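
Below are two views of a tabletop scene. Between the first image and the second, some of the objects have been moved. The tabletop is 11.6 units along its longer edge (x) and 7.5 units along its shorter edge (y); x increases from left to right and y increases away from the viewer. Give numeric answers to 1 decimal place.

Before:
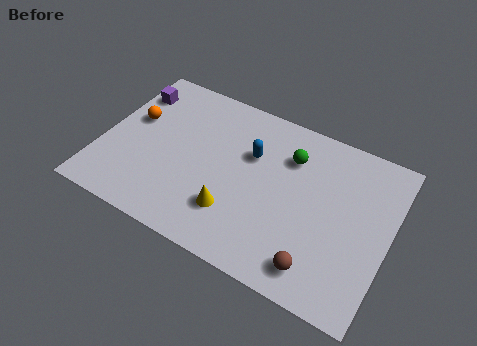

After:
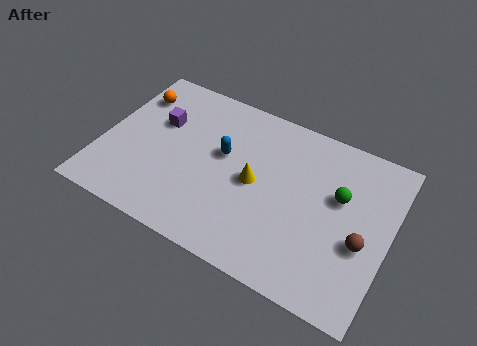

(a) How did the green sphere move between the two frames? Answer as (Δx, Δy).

(2.1, -0.9)

From the two frames, the green sphere sits at roughly (7.4, 5.5) before and (9.5, 4.6) after.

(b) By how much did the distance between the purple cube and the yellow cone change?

-1.9

The distance was about 6.1 in the first image and 4.2 in the second, so they moved 1.9 units closer together.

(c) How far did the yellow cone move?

1.8

The yellow cone was near (5.6, 2.0) before and (6.2, 3.7) after, so it travelled √(0.6² + 1.7²) ≈ 1.8 units.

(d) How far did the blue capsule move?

1.2

From (5.9, 4.9) to (4.8, 4.4), the blue capsule covered √(1.1² + 0.5²) ≈ 1.2 units.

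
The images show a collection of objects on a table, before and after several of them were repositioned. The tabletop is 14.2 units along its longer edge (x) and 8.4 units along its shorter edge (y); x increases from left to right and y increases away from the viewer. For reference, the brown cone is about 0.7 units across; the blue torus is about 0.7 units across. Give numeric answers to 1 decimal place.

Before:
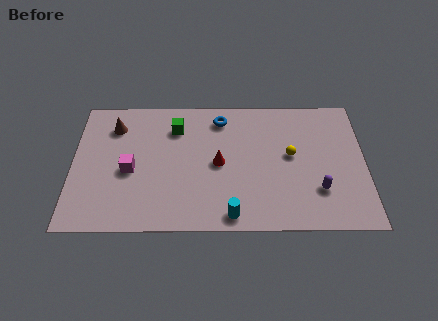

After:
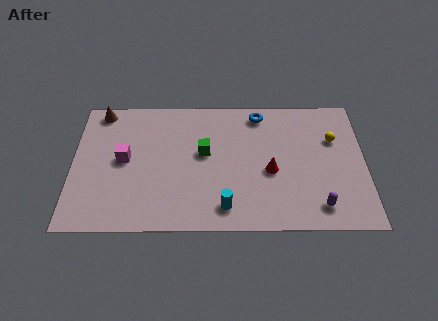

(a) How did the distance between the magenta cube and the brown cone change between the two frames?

+0.4

Before: roughly 2.9 units apart; after: 3.3. That's 0.4 units further apart.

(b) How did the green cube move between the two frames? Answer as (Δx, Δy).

(1.4, -1.6)

From the two frames, the green cube sits at roughly (5.0, 6.4) before and (6.4, 4.8) after.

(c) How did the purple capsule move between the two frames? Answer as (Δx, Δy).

(0.0, -1.0)

The purple capsule started near (11.9, 2.4) and ended near (11.9, 1.4).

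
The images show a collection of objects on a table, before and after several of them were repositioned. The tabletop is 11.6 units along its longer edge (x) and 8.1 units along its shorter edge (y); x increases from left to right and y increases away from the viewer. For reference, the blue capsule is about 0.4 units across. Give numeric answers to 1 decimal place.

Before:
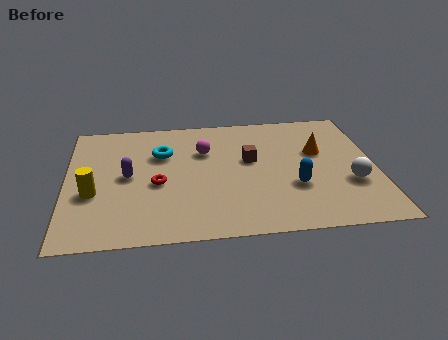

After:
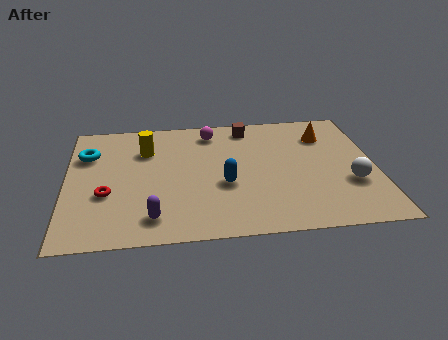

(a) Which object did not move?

the white sphere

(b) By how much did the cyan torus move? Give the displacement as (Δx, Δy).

(-2.8, 0.2)

The cyan torus was at about (3.6, 5.5) and moved to about (0.8, 5.7).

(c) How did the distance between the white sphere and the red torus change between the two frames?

+1.9

They were about 7.2 units apart before and 9.1 after — 1.9 units further apart.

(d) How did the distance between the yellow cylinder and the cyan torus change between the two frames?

-1.3

They were about 3.5 units apart before and 2.2 after — 1.3 units closer together.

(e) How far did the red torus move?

2.0

The red torus moved from about (3.4, 3.5) to (1.5, 3.0), a distance of √(1.9² + 0.5²) ≈ 2.0.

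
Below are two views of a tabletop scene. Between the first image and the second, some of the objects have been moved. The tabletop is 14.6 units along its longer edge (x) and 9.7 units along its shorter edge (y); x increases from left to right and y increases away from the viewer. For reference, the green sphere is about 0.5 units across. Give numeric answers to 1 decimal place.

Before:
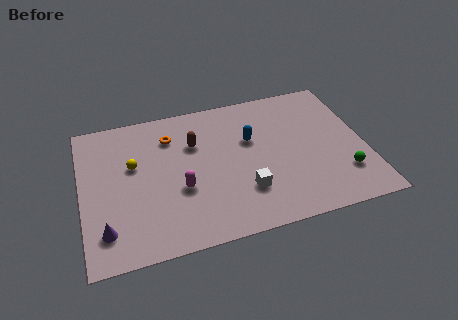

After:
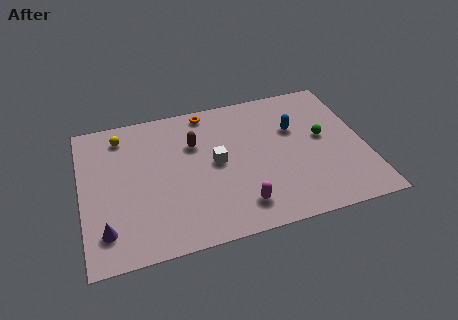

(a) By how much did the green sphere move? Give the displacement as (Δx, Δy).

(-0.8, 2.8)

From the two frames, the green sphere sits at roughly (13.3, 2.5) before and (12.5, 5.3) after.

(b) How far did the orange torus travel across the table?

2.4

The orange torus moved from about (4.7, 7.4) to (6.7, 8.7), a distance of √(2.0² + 1.3²) ≈ 2.4.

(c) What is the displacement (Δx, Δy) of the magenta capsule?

(2.9, -1.9)

The magenta capsule was at about (5.0, 3.7) and moved to about (7.9, 1.8).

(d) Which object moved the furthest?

the magenta capsule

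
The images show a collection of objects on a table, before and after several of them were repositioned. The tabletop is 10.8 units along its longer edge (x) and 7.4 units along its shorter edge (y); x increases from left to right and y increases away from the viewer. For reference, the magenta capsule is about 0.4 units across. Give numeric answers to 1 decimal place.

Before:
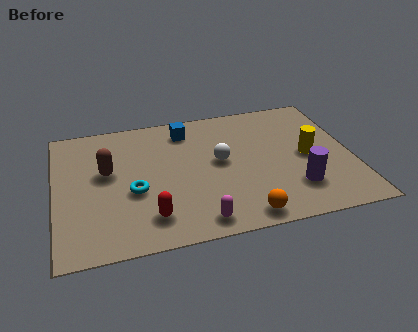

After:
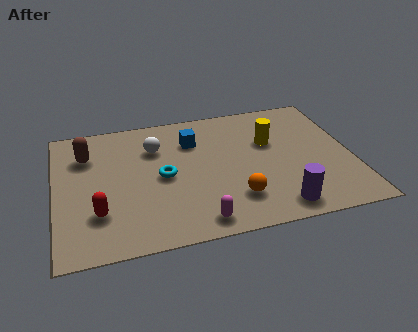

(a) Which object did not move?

the magenta capsule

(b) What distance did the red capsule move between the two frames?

1.9

The red capsule moved from about (3.3, 1.5) to (1.5, 2.1), a distance of √(1.8² + 0.6²) ≈ 1.9.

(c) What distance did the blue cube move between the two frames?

0.7

The blue cube moved from about (4.9, 6.1) to (5.1, 5.4), a distance of √(0.2² + 0.7²) ≈ 0.7.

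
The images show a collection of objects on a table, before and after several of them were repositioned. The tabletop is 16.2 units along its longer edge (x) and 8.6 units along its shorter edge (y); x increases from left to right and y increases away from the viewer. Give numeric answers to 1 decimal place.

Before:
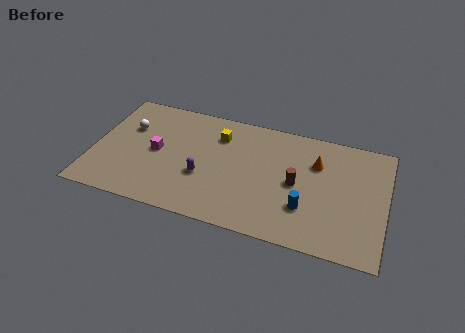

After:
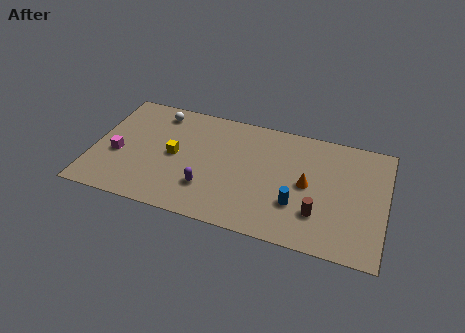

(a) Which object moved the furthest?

the yellow cube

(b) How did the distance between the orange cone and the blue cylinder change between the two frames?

-1.7

They were about 3.4 units apart before and 1.7 after — 1.7 units closer together.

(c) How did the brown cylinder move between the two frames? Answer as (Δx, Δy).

(1.3, -1.8)

The brown cylinder was at about (11.3, 4.2) and moved to about (12.6, 2.4).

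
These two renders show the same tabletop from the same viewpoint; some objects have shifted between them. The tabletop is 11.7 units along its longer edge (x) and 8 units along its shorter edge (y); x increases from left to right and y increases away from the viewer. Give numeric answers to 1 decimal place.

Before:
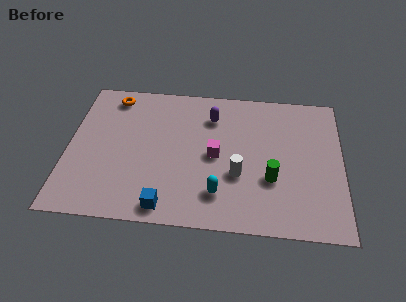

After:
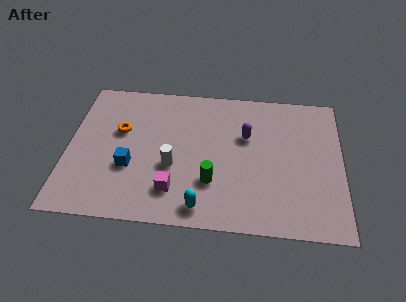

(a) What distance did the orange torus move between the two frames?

2.0

The orange torus moved from about (1.8, 6.9) to (2.2, 4.9), a distance of √(0.4² + 2.0²) ≈ 2.0.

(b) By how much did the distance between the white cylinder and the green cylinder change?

+0.4

Before: roughly 1.4 units apart; after: 1.8. That's 0.4 units further apart.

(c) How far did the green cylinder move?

2.5

From (8.7, 2.8) to (6.2, 2.4), the green cylinder covered √(2.5² + 0.4²) ≈ 2.5 units.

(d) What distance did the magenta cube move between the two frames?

2.7

The magenta cube was near (6.3, 3.9) before and (4.6, 1.8) after, so it travelled √(1.7² + 2.1²) ≈ 2.7 units.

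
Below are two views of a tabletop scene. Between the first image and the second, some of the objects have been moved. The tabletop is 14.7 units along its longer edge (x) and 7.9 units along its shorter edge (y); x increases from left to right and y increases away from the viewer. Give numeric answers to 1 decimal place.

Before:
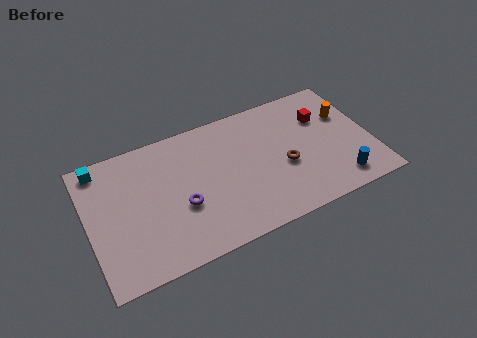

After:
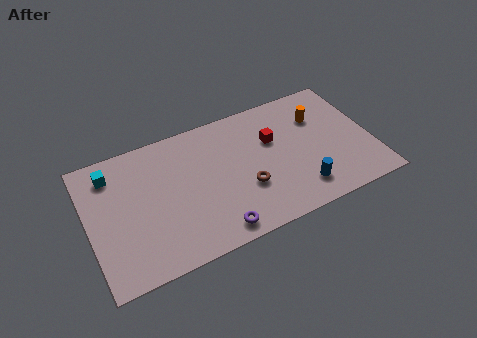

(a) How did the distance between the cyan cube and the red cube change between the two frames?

-3.2

The distance was about 11.6 in the first image and 8.4 in the second, so they moved 3.2 units closer together.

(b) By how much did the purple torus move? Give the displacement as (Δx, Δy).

(1.5, -2.1)

The purple torus started near (4.7, 3.1) and ended near (6.2, 1.0).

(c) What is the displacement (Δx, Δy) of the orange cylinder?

(-1.4, 0.4)

From the two frames, the orange cylinder sits at roughly (13.6, 5.2) before and (12.2, 5.6) after.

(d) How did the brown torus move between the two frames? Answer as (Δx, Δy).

(-2.1, -0.5)

From the two frames, the brown torus sits at roughly (10.1, 3.3) before and (8.0, 2.8) after.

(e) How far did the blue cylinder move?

2.0

The blue cylinder was near (12.7, 1.3) before and (10.7, 1.6) after, so it travelled √(2.0² + 0.3²) ≈ 2.0 units.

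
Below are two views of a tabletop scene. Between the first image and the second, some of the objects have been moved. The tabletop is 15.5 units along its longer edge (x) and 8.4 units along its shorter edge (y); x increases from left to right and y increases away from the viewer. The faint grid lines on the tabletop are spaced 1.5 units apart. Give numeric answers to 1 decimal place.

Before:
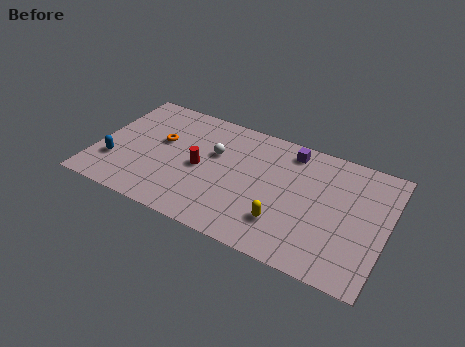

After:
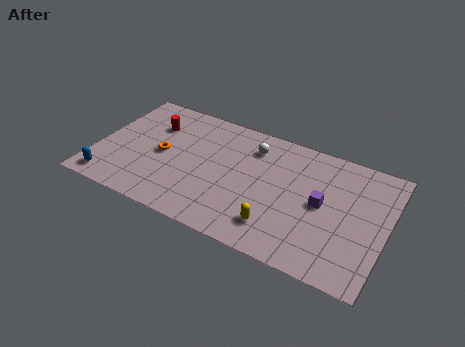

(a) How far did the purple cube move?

3.5

The purple cube moved from about (10.1, 7.2) to (12.1, 4.3), a distance of √(2.0² + 2.9²) ≈ 3.5.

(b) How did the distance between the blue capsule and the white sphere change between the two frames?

+3.2

The distance was about 5.8 in the first image and 9.0 in the second, so they moved 3.2 units further apart.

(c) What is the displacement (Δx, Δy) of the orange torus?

(0.2, -0.9)

The orange torus started near (3.3, 5.0) and ended near (3.5, 4.1).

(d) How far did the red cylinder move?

3.5

From (5.6, 4.0) to (2.7, 6.0), the red cylinder covered √(2.9² + 2.0²) ≈ 3.5 units.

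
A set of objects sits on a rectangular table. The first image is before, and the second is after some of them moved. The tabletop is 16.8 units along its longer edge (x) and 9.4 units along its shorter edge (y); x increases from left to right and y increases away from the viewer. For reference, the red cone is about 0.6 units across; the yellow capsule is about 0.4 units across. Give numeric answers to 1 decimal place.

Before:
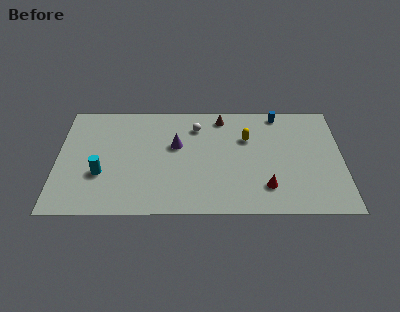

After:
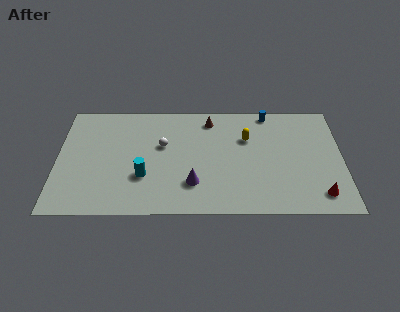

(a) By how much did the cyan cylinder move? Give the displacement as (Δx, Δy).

(2.5, -0.2)

The cyan cylinder was at about (2.6, 3.3) and moved to about (5.1, 3.1).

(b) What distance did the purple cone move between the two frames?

3.4

The purple cone was near (7.0, 5.7) before and (8.0, 2.5) after, so it travelled √(1.0² + 3.2²) ≈ 3.4 units.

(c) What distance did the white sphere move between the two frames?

2.6

From (8.2, 7.3) to (6.2, 5.7), the white sphere covered √(2.0² + 1.6²) ≈ 2.6 units.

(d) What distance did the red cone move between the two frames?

3.2

From (12.3, 2.2) to (15.4, 1.6), the red cone covered √(3.1² + 0.6²) ≈ 3.2 units.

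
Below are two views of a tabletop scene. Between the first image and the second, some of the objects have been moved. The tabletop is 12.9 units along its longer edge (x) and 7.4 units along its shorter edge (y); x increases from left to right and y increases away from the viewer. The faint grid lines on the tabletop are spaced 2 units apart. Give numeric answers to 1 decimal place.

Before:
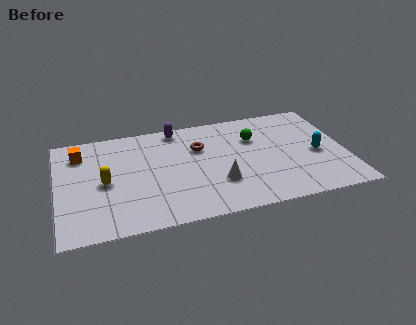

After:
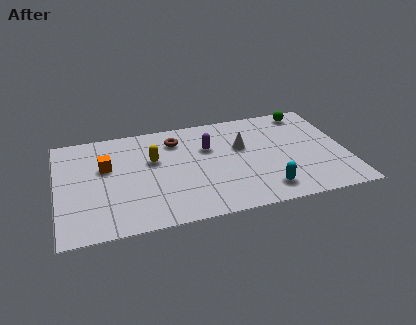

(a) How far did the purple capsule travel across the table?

2.1

The purple capsule was near (5.5, 6.6) before and (6.8, 4.9) after, so it travelled √(1.3² + 1.7²) ≈ 2.1 units.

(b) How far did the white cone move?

2.6

The white cone was near (7.1, 2.3) before and (8.3, 4.6) after, so it travelled √(1.2² + 2.3²) ≈ 2.6 units.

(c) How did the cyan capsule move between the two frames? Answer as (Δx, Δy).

(-2.5, -2.0)

The cyan capsule started near (11.6, 3.3) and ended near (9.1, 1.3).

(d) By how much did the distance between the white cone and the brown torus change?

+0.3

They were about 2.8 units apart before and 3.1 after — 0.3 units further apart.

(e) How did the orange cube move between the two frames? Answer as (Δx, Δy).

(1.1, -1.2)

The orange cube started near (1.1, 5.8) and ended near (2.2, 4.6).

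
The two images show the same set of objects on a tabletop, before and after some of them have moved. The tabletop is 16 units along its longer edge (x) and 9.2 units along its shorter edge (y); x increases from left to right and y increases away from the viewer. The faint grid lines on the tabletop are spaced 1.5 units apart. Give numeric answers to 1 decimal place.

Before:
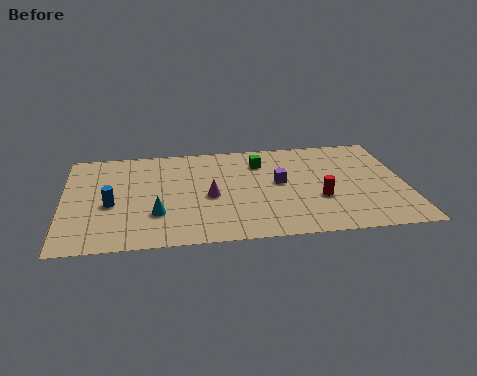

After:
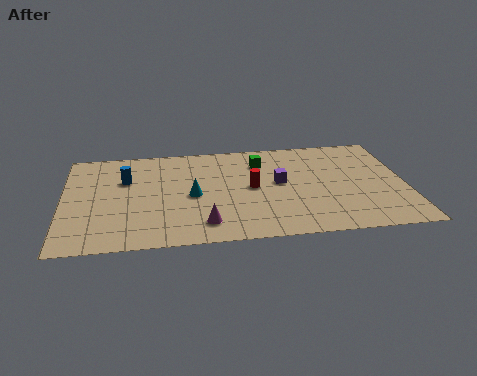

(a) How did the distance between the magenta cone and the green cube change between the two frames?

+2.2

Before: roughly 3.8 units apart; after: 6.0. That's 2.2 units further apart.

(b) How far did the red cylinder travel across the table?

3.4

From (11.9, 3.3) to (8.8, 4.7), the red cylinder covered √(3.1² + 1.4²) ≈ 3.4 units.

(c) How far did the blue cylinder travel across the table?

2.3

The blue cylinder moved from about (2.2, 3.9) to (2.9, 6.1), a distance of √(0.7² + 2.2²) ≈ 2.3.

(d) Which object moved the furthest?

the red cylinder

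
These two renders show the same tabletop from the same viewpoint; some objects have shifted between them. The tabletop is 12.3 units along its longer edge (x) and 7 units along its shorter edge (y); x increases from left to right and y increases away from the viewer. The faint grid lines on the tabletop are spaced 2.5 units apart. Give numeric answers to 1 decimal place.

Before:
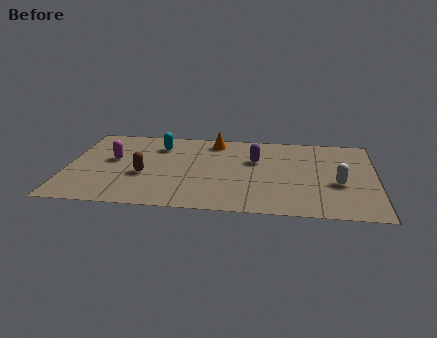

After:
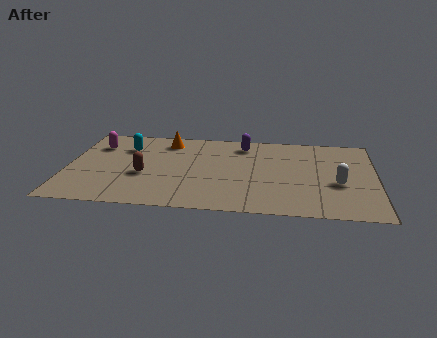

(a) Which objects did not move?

the white capsule and the brown capsule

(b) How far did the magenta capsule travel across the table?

1.4

The magenta capsule moved from about (1.8, 4.0) to (1.1, 5.2), a distance of √(0.7² + 1.2²) ≈ 1.4.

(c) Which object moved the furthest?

the orange cone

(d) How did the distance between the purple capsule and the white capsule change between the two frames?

+1.1

The distance was about 3.7 in the first image and 4.8 in the second, so they moved 1.1 units further apart.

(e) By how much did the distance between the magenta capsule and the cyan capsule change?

-1.1

The distance was about 2.3 in the first image and 1.2 in the second, so they moved 1.1 units closer together.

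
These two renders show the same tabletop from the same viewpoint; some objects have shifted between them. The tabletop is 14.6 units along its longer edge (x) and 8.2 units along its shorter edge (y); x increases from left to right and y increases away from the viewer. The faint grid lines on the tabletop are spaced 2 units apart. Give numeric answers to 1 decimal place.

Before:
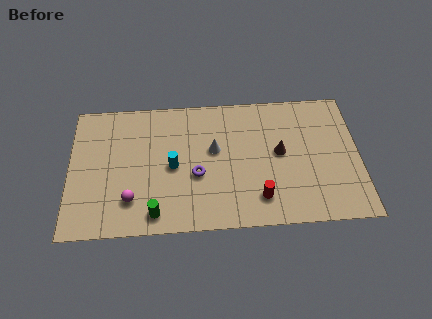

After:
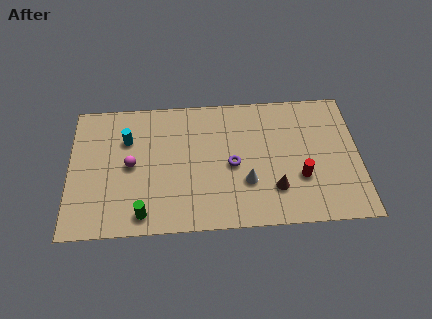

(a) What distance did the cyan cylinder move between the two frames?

2.9

From (5.2, 3.9) to (2.9, 5.7), the cyan cylinder covered √(2.3² + 1.8²) ≈ 2.9 units.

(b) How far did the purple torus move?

1.9

From (6.4, 3.3) to (8.2, 3.8), the purple torus covered √(1.8² + 0.5²) ≈ 1.9 units.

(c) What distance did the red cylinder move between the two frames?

2.4

From (9.5, 1.7) to (11.6, 2.8), the red cylinder covered √(2.1² + 1.1²) ≈ 2.4 units.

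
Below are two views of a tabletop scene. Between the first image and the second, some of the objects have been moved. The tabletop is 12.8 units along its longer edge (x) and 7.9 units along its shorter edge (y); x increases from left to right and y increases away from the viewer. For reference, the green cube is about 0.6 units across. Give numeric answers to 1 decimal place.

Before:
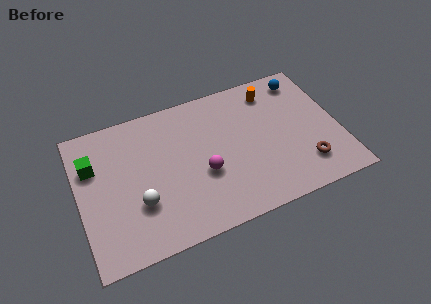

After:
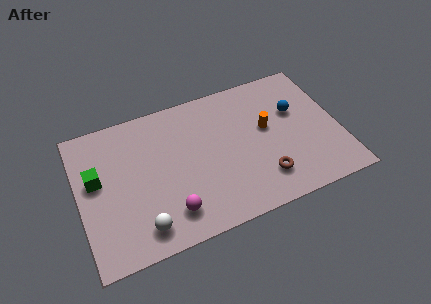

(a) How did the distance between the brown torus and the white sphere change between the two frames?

-2.1

The distance was about 8.1 in the first image and 6.0 in the second, so they moved 2.1 units closer together.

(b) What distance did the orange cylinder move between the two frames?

2.1

From (9.8, 6.5) to (9.3, 4.5), the orange cylinder covered √(0.5² + 2.0²) ≈ 2.1 units.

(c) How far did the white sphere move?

1.3

The white sphere moved from about (2.8, 2.6) to (2.8, 1.3), a distance of √(0.0² + 1.3²) ≈ 1.3.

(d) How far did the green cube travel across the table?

0.8

The green cube moved from about (0.8, 5.4) to (0.9, 4.6), a distance of √(0.1² + 0.8²) ≈ 0.8.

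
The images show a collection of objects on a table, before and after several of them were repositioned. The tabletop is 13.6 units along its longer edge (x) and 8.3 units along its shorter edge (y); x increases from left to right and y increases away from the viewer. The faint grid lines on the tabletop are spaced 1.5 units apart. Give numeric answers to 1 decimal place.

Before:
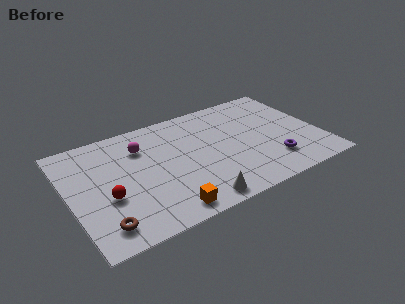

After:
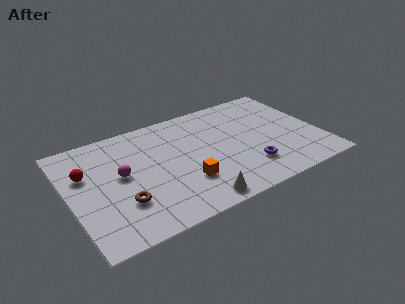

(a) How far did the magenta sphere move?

2.1

From (4.1, 6.1) to (2.8, 4.5), the magenta sphere covered √(1.3² + 1.6²) ≈ 2.1 units.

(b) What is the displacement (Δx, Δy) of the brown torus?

(1.2, 1.1)

The brown torus was at about (1.4, 1.4) and moved to about (2.6, 2.5).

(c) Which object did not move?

the white cone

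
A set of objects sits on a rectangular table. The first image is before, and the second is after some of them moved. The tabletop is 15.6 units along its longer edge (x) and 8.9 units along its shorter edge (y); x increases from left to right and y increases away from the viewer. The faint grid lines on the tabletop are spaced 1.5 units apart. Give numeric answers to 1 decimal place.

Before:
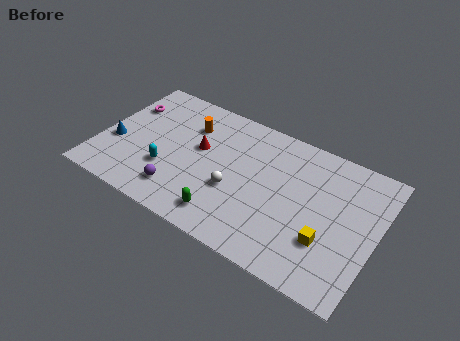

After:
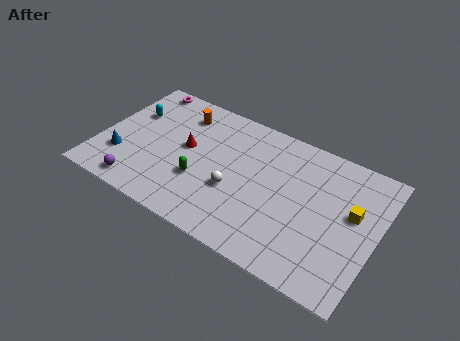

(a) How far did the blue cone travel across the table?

0.9

The blue cone moved from about (0.9, 3.4) to (1.4, 2.6), a distance of √(0.5² + 0.8²) ≈ 0.9.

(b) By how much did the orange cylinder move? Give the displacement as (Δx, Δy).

(-0.6, 0.6)

The orange cylinder was at about (4.7, 6.5) and moved to about (4.1, 7.1).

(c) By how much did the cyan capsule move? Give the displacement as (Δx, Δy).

(-2.6, 3.0)

The cyan capsule was at about (4.0, 2.9) and moved to about (1.4, 5.9).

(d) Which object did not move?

the white sphere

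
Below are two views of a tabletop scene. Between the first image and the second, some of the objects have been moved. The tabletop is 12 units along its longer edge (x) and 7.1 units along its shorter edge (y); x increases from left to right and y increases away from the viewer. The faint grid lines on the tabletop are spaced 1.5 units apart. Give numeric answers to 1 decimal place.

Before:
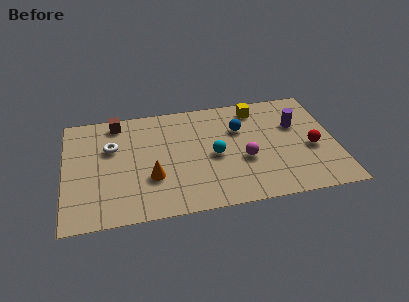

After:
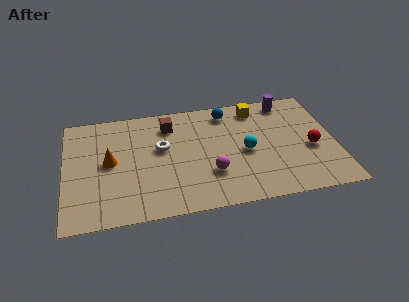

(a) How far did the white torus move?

2.2

From (2.1, 4.6) to (4.3, 4.2), the white torus covered √(2.2² + 0.4²) ≈ 2.2 units.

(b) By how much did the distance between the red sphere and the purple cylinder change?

+1.6

They were about 1.7 units apart before and 3.3 after — 1.6 units further apart.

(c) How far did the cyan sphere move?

1.4

The cyan sphere was near (6.6, 3.3) before and (8.0, 3.3) after, so it travelled √(1.4² + 0.0²) ≈ 1.4 units.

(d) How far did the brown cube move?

2.4

The brown cube was near (2.4, 6.2) before and (4.7, 5.6) after, so it travelled √(2.3² + 0.6²) ≈ 2.4 units.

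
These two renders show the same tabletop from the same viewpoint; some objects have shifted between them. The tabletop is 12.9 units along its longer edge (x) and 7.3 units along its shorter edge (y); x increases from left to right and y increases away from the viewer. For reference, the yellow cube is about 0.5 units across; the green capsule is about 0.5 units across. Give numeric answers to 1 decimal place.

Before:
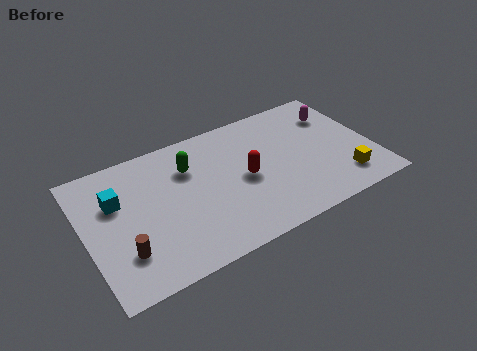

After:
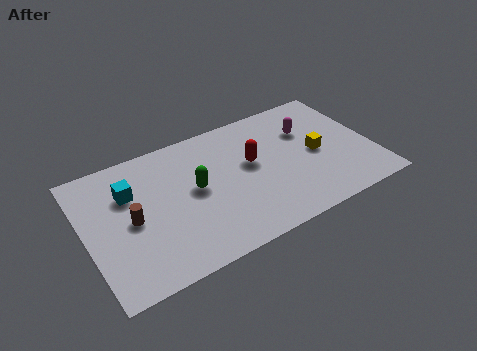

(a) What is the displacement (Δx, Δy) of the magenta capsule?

(-1.4, -0.4)

From the two frames, the magenta capsule sits at roughly (11.6, 5.4) before and (10.2, 5.0) after.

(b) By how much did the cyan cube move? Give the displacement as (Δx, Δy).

(0.6, 0.2)

The cyan cube started near (1.5, 4.8) and ended near (2.1, 5.0).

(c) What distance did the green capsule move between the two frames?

1.3

From (4.8, 5.2) to (4.9, 3.9), the green capsule covered √(0.1² + 1.3²) ≈ 1.3 units.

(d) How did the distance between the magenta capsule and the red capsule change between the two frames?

-2.1

The distance was about 4.9 in the first image and 2.8 in the second, so they moved 2.1 units closer together.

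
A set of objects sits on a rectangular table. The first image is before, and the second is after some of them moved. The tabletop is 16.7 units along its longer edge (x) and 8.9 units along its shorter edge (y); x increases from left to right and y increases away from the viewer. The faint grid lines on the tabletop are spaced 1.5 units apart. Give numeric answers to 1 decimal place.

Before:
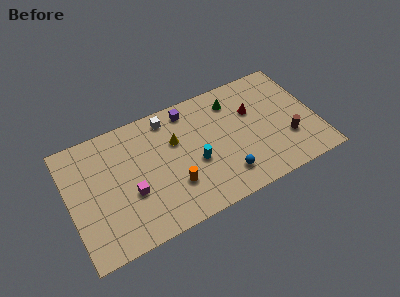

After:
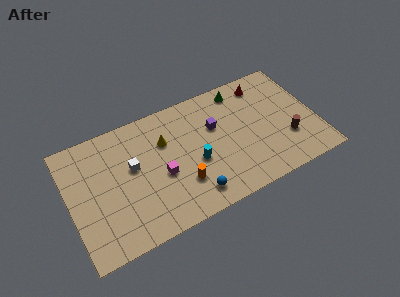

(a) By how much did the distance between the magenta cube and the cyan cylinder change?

-2.1

The distance was about 4.4 in the first image and 2.3 in the second, so they moved 2.1 units closer together.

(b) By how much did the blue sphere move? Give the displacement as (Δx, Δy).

(-2.3, -0.4)

The blue sphere was at about (10.2, 1.9) and moved to about (7.9, 1.5).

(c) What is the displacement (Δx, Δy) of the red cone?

(1.0, 1.7)

From the two frames, the red cone sits at roughly (12.6, 5.8) before and (13.6, 7.5) after.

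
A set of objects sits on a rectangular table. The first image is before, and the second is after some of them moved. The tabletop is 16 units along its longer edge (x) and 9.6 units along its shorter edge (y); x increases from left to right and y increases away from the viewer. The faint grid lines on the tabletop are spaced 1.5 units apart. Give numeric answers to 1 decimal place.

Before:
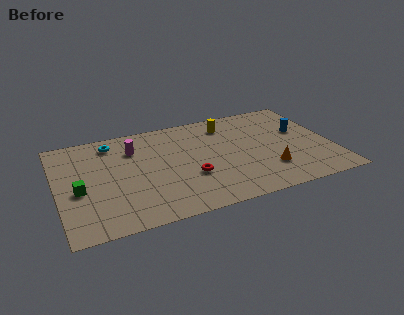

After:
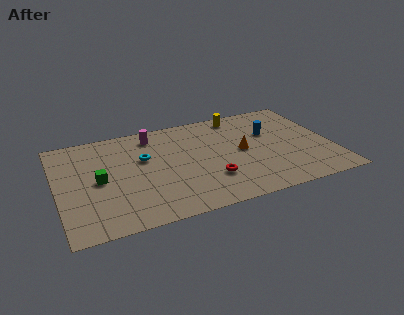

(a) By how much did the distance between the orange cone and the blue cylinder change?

-1.7

Before: roughly 3.9 units apart; after: 2.2. That's 1.7 units closer together.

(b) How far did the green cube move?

1.3

The green cube moved from about (1.2, 4.1) to (2.4, 4.7), a distance of √(1.2² + 0.6²) ≈ 1.3.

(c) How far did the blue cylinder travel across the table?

1.8

From (14.4, 5.8) to (12.6, 6.2), the blue cylinder covered √(1.8² + 0.4²) ≈ 1.8 units.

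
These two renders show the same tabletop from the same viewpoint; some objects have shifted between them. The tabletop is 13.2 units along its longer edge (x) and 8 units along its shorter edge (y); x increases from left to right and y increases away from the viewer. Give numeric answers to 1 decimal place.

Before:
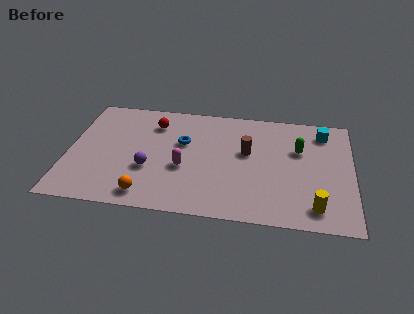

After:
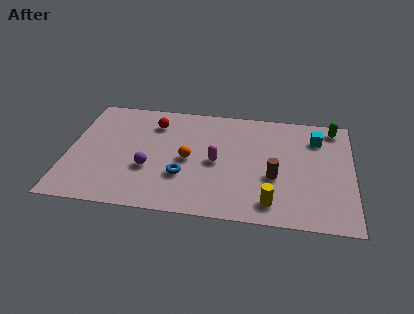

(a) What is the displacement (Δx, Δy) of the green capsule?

(1.6, 1.8)

From the two frames, the green capsule sits at roughly (10.7, 5.2) before and (12.3, 7.0) after.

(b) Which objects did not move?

the purple sphere and the red sphere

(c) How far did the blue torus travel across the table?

2.4

From (5.3, 5.0) to (5.4, 2.6), the blue torus covered √(0.1² + 2.4²) ≈ 2.4 units.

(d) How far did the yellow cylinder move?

2.0

The yellow cylinder was near (11.5, 1.3) before and (9.5, 1.3) after, so it travelled √(2.0² + 0.0²) ≈ 2.0 units.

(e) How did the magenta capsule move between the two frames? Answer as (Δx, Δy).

(1.5, 0.6)

From the two frames, the magenta capsule sits at roughly (5.4, 3.2) before and (6.9, 3.8) after.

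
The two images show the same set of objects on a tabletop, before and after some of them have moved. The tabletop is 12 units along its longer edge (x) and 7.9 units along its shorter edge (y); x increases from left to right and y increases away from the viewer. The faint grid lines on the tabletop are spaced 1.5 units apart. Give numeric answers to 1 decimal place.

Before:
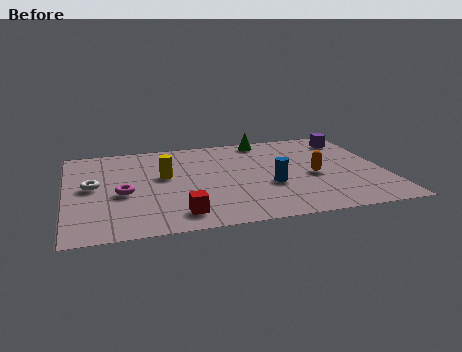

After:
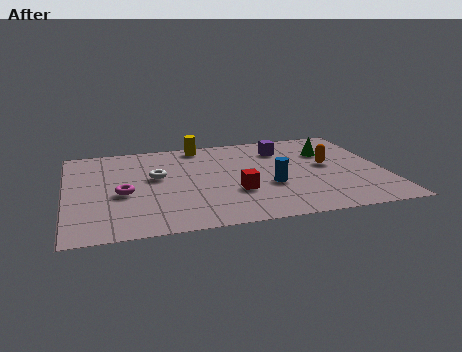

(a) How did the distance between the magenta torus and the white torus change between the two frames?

+0.4

The distance was about 1.4 in the first image and 1.8 in the second, so they moved 0.4 units further apart.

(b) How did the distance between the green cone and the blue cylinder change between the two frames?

-0.6

Before: roughly 4.1 units apart; after: 3.5. That's 0.6 units closer together.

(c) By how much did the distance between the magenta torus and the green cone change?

+1.5

The distance was about 6.7 in the first image and 8.2 in the second, so they moved 1.5 units further apart.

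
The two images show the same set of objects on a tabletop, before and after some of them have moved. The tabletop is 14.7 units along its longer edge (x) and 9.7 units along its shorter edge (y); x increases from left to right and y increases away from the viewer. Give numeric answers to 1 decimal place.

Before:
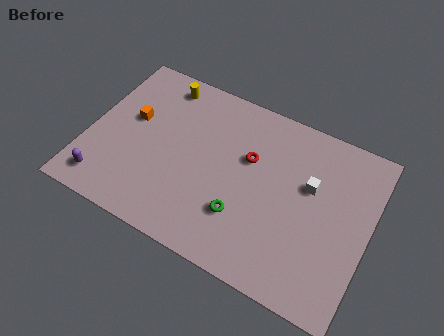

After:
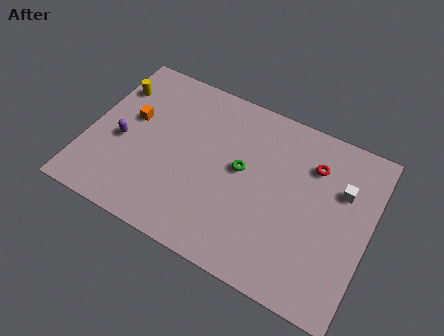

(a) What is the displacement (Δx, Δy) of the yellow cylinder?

(-2.4, -1.2)

From the two frames, the yellow cylinder sits at roughly (3.3, 8.4) before and (0.9, 7.2) after.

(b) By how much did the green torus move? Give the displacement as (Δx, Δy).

(-0.4, 2.5)

From the two frames, the green torus sits at roughly (8.4, 2.8) before and (8.0, 5.3) after.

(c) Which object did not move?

the orange cube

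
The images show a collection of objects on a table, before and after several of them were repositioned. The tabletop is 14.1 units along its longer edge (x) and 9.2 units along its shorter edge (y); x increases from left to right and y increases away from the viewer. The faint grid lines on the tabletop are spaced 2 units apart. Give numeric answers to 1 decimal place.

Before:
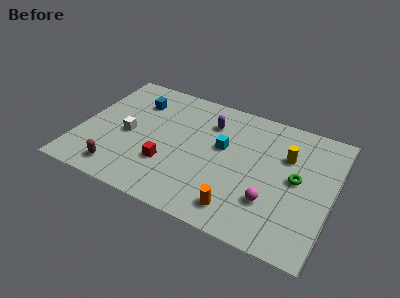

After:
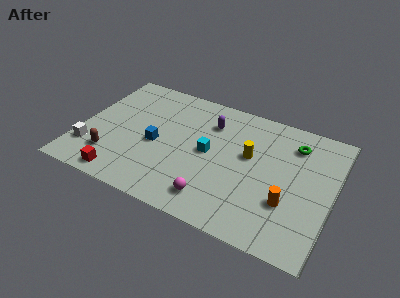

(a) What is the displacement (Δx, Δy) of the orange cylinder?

(2.5, 1.5)

From the two frames, the orange cylinder sits at roughly (9.3, 1.5) before and (11.8, 3.0) after.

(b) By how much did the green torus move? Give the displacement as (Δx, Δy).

(-0.4, 2.4)

The green torus was at about (12.1, 4.8) and moved to about (11.7, 7.2).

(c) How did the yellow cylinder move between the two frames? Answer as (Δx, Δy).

(-2.0, -0.8)

The yellow cylinder was at about (11.4, 6.2) and moved to about (9.4, 5.4).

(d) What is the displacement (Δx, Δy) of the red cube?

(-2.3, -1.9)

The red cube started near (5.1, 2.9) and ended near (2.8, 1.0).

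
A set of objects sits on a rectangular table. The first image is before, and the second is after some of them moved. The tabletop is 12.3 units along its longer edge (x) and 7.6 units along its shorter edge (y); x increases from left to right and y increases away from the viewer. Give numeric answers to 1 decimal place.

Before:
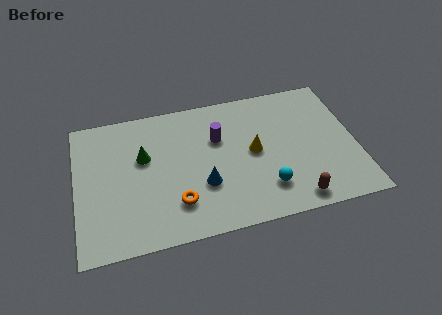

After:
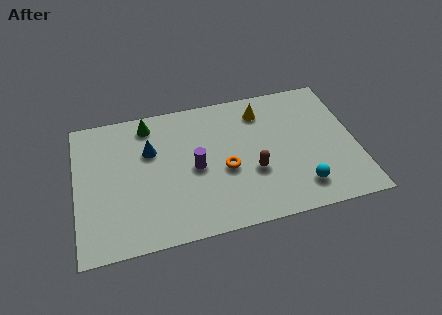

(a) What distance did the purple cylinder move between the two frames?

1.8

From (6.3, 5.0) to (5.2, 3.6), the purple cylinder covered √(1.1² + 1.4²) ≈ 1.8 units.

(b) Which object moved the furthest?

the blue cone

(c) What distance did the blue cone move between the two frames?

3.3

From (5.5, 2.6) to (3.3, 5.0), the blue cone covered √(2.2² + 2.4²) ≈ 3.3 units.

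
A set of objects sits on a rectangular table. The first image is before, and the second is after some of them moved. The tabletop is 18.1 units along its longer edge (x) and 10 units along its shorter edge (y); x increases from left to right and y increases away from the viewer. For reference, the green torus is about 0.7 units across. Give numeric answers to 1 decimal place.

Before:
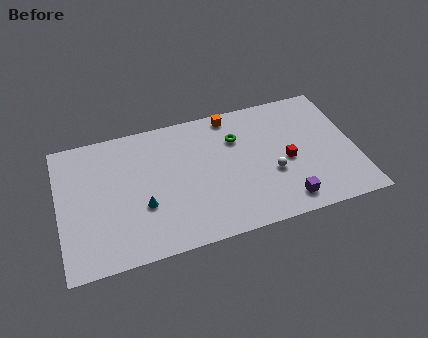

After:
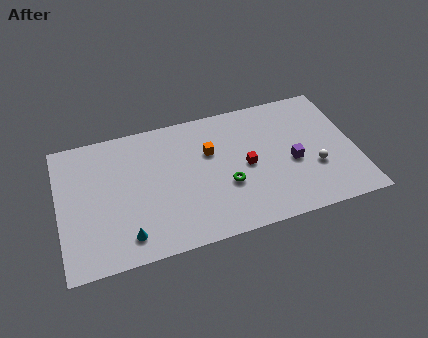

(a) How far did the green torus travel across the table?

3.5

The green torus was near (11.0, 7.1) before and (10.1, 3.7) after, so it travelled √(0.9² + 3.4²) ≈ 3.5 units.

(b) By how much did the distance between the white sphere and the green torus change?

+1.6

They were about 3.8 units apart before and 5.4 after — 1.6 units further apart.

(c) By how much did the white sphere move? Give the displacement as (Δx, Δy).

(2.6, -0.3)

The white sphere was at about (12.9, 3.8) and moved to about (15.5, 3.5).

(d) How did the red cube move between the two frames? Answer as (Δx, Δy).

(-2.5, 0.3)

From the two frames, the red cube sits at roughly (13.9, 4.5) before and (11.4, 4.8) after.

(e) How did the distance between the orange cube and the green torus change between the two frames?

+1.0

Before: roughly 1.9 units apart; after: 2.9. That's 1.0 units further apart.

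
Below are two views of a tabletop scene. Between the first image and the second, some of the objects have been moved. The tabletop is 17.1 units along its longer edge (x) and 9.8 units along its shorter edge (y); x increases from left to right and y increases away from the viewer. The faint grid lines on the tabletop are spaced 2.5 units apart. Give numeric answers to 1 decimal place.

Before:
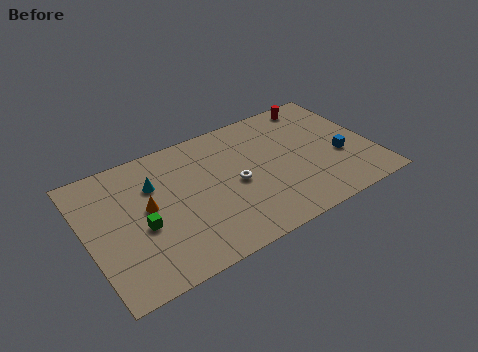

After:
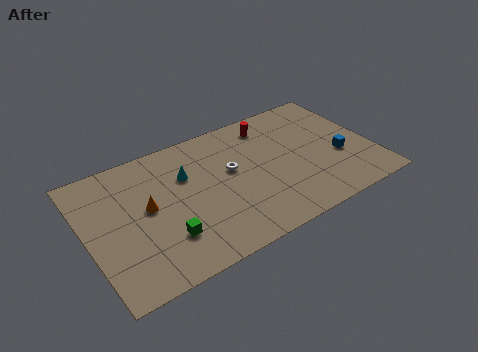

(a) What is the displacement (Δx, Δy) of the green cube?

(1.2, -1.4)

The green cube started near (3.1, 4.1) and ended near (4.3, 2.7).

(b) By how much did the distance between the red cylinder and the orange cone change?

-3.0

The distance was about 11.4 in the first image and 8.4 in the second, so they moved 3.0 units closer together.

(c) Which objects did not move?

the orange cone and the blue cube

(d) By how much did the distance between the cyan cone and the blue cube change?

-1.9

They were about 11.3 units apart before and 9.4 after — 1.9 units closer together.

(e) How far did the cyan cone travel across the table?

1.9

The cyan cone was near (4.2, 6.8) before and (6.1, 6.6) after, so it travelled √(1.9² + 0.2²) ≈ 1.9 units.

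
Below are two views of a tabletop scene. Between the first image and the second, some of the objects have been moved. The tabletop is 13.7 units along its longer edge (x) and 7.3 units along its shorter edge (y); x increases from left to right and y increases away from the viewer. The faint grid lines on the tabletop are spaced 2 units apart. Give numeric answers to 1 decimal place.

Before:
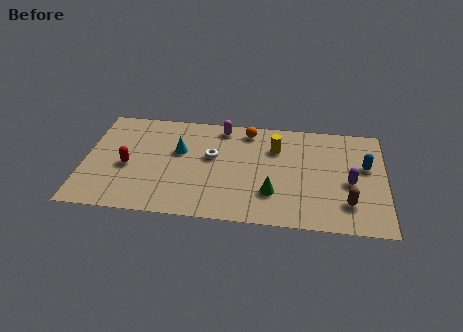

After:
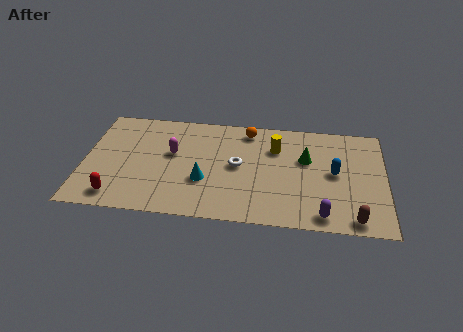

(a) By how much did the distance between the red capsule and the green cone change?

+2.5

Before: roughly 6.7 units apart; after: 9.2. That's 2.5 units further apart.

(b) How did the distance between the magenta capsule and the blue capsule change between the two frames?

+0.5

They were about 6.9 units apart before and 7.4 after — 0.5 units further apart.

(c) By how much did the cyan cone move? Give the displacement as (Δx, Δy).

(1.2, -1.9)

The cyan cone was at about (4.3, 4.5) and moved to about (5.5, 2.6).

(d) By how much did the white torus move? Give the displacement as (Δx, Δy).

(1.2, -0.5)

From the two frames, the white torus sits at roughly (5.8, 4.3) before and (7.0, 3.8) after.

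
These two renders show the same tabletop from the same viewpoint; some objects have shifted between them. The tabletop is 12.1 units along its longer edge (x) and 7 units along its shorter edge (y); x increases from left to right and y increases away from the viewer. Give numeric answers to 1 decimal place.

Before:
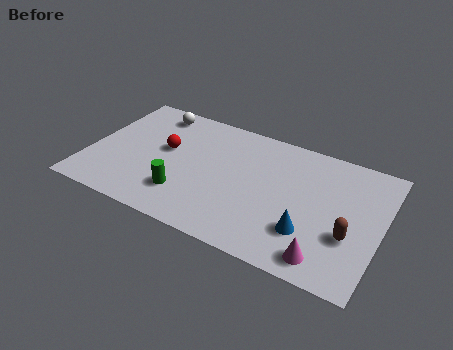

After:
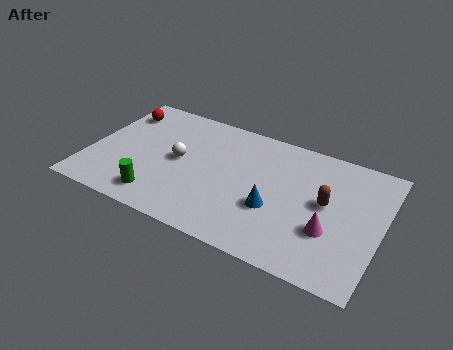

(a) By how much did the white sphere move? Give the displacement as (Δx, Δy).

(1.4, -2.4)

From the two frames, the white sphere sits at roughly (2.3, 6.0) before and (3.7, 3.6) after.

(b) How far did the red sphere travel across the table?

2.7

The red sphere was near (3.1, 4.0) before and (0.9, 5.5) after, so it travelled √(2.2² + 1.5²) ≈ 2.7 units.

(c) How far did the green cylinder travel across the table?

1.2

From (4.2, 1.8) to (3.2, 1.2), the green cylinder covered √(1.0² + 0.6²) ≈ 1.2 units.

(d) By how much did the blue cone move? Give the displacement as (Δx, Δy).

(-1.5, 0.6)

The blue cone started near (9.3, 2.0) and ended near (7.8, 2.6).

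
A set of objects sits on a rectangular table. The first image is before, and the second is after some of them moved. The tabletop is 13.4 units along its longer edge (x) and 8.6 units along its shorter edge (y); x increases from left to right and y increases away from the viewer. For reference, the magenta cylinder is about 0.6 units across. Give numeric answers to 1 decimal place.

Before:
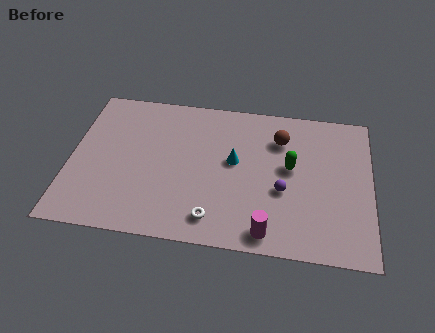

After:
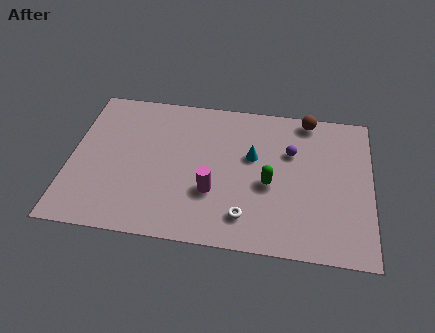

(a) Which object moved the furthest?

the magenta cylinder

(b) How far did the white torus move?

1.4

From (6.5, 1.4) to (7.9, 1.7), the white torus covered √(1.4² + 0.3²) ≈ 1.4 units.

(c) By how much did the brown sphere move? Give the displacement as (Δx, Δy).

(1.2, 1.4)

The brown sphere was at about (9.3, 6.4) and moved to about (10.5, 7.8).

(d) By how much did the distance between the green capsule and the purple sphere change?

+0.8

Before: roughly 1.4 units apart; after: 2.2. That's 0.8 units further apart.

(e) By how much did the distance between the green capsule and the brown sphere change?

+2.7

They were about 1.7 units apart before and 4.4 after — 2.7 units further apart.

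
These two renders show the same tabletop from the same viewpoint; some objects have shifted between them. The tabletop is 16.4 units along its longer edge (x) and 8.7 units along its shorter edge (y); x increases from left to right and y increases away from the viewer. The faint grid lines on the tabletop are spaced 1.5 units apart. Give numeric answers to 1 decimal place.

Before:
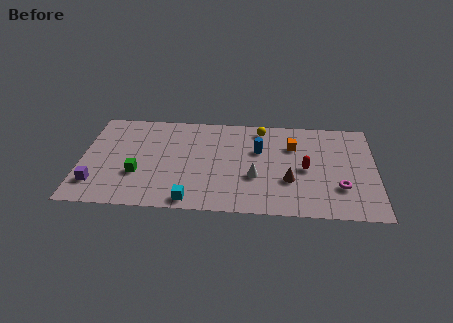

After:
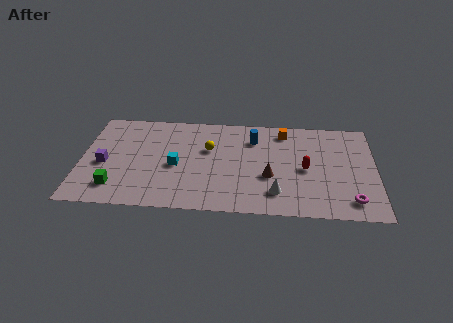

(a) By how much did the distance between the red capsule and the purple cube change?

-0.6

They were about 11.8 units apart before and 11.2 after — 0.6 units closer together.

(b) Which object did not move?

the red capsule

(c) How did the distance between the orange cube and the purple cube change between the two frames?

-1.0

The distance was about 11.6 in the first image and 10.6 in the second, so they moved 1.0 units closer together.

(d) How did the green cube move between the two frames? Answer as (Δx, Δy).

(-1.2, -1.2)

The green cube was at about (3.2, 3.0) and moved to about (2.0, 1.8).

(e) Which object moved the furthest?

the yellow sphere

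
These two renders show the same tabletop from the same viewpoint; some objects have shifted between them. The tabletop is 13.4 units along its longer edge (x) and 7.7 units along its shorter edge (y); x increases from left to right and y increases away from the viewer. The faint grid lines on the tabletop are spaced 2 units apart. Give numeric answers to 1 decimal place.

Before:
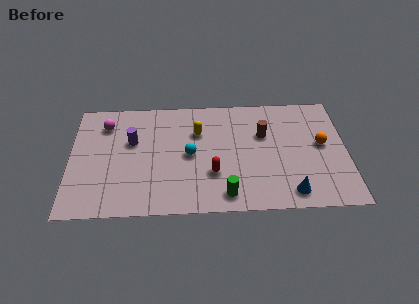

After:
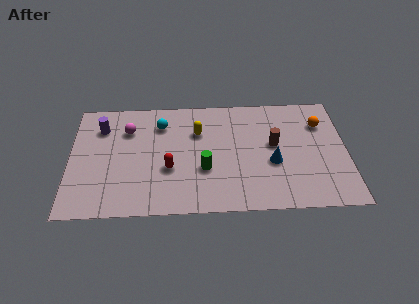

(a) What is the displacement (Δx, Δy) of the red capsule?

(-2.1, 0.4)

The red capsule was at about (6.9, 2.5) and moved to about (4.8, 2.9).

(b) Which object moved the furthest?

the cyan sphere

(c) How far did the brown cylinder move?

0.9

From (9.4, 5.0) to (9.9, 4.3), the brown cylinder covered √(0.5² + 0.7²) ≈ 0.9 units.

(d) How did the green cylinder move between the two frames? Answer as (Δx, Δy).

(-1.0, 1.7)

The green cylinder started near (7.5, 1.1) and ended near (6.5, 2.8).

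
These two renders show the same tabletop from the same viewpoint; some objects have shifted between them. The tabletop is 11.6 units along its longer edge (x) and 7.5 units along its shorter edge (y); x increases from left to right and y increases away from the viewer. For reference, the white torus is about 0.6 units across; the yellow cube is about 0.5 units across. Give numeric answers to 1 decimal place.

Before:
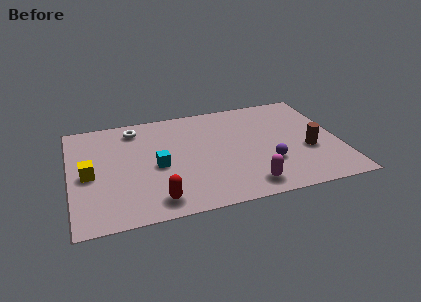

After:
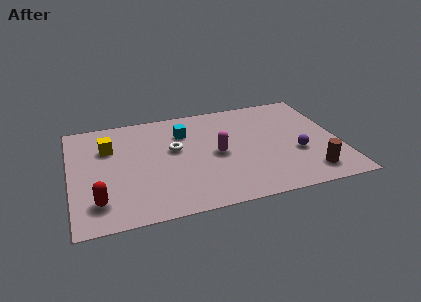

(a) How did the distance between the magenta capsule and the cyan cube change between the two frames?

-2.1

The distance was about 4.4 in the first image and 2.3 in the second, so they moved 2.1 units closer together.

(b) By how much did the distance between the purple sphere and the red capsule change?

+3.6

The distance was about 5.1 in the first image and 8.7 in the second, so they moved 3.6 units further apart.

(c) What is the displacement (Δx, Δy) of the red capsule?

(-2.4, 0.5)

From the two frames, the red capsule sits at roughly (3.5, 1.1) before and (1.1, 1.6) after.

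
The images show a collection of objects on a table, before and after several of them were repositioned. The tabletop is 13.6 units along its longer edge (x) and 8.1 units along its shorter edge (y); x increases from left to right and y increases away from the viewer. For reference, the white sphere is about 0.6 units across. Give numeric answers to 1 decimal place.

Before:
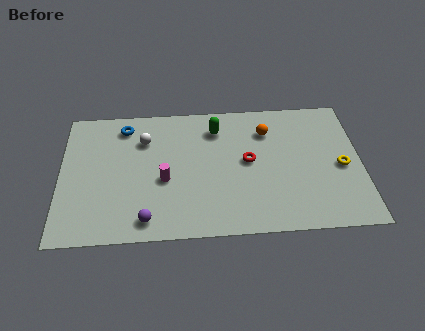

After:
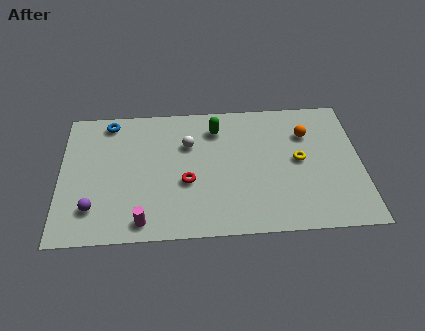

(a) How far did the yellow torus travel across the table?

2.0

The yellow torus moved from about (12.7, 3.7) to (10.8, 4.2), a distance of √(1.9² + 0.5²) ≈ 2.0.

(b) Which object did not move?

the green capsule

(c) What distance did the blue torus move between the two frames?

0.8

From (2.9, 6.8) to (2.2, 7.1), the blue torus covered √(0.7² + 0.3²) ≈ 0.8 units.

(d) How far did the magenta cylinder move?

2.6

From (4.7, 3.4) to (3.7, 1.0), the magenta cylinder covered √(1.0² + 2.4²) ≈ 2.6 units.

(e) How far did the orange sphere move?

1.8

The orange sphere moved from about (9.4, 6.1) to (11.2, 5.8), a distance of √(1.8² + 0.3²) ≈ 1.8.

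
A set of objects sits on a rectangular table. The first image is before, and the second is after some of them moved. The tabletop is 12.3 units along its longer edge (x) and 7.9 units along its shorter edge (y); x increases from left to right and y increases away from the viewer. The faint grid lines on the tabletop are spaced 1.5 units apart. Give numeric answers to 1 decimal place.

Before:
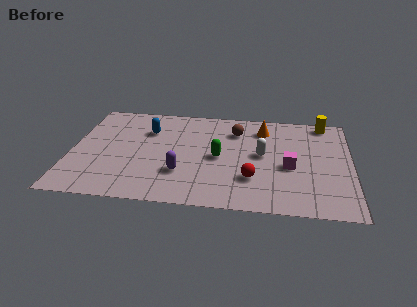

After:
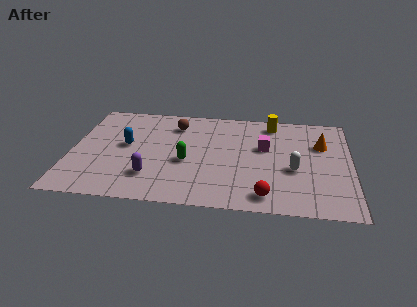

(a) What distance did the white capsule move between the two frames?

1.7

From (8.4, 4.2) to (9.8, 3.2), the white capsule covered √(1.4² + 1.0²) ≈ 1.7 units.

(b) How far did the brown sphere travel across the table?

2.7

The brown sphere was near (7.2, 6.0) before and (4.5, 6.2) after, so it travelled √(2.7² + 0.2²) ≈ 2.7 units.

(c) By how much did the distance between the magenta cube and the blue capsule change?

-0.6

They were about 6.7 units apart before and 6.1 after — 0.6 units closer together.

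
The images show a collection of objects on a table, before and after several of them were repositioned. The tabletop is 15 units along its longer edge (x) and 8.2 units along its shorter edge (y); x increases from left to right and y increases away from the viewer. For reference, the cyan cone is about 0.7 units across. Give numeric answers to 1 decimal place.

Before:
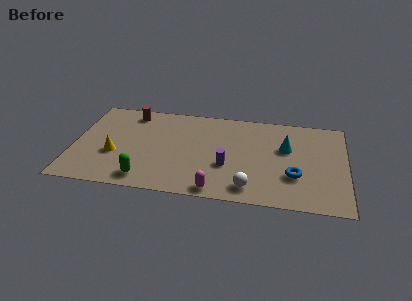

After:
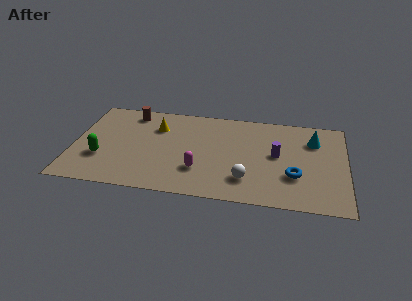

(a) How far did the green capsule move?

2.9

From (4.1, 1.2) to (1.6, 2.7), the green capsule covered √(2.5² + 1.5²) ≈ 2.9 units.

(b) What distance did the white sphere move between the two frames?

0.7

From (9.8, 1.3) to (9.6, 2.0), the white sphere covered √(0.2² + 0.7²) ≈ 0.7 units.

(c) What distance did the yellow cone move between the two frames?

3.6

From (2.3, 3.1) to (4.5, 5.9), the yellow cone covered √(2.2² + 2.8²) ≈ 3.6 units.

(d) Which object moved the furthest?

the yellow cone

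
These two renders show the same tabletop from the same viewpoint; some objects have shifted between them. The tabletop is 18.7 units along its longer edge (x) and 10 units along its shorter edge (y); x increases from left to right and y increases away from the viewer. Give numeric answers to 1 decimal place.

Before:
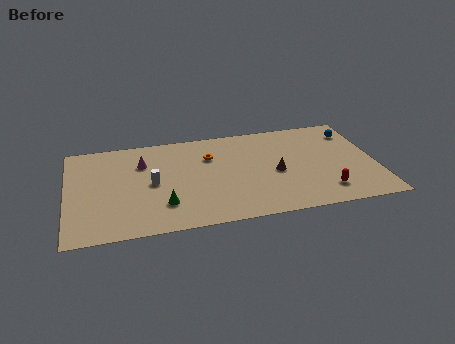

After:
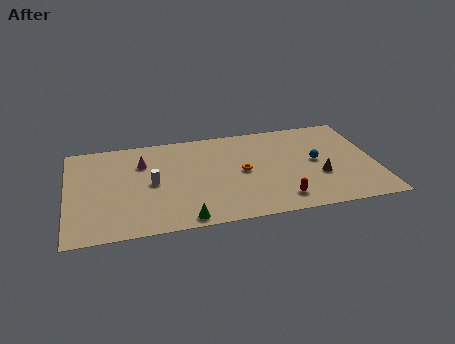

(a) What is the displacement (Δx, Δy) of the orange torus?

(1.9, -2.0)

From the two frames, the orange torus sits at roughly (8.7, 7.0) before and (10.6, 5.0) after.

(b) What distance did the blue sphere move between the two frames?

3.7

The blue sphere was near (17.6, 7.9) before and (15.1, 5.2) after, so it travelled √(2.5² + 2.7²) ≈ 3.7 units.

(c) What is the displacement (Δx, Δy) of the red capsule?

(-2.7, -0.3)

The red capsule was at about (15.4, 2.0) and moved to about (12.7, 1.7).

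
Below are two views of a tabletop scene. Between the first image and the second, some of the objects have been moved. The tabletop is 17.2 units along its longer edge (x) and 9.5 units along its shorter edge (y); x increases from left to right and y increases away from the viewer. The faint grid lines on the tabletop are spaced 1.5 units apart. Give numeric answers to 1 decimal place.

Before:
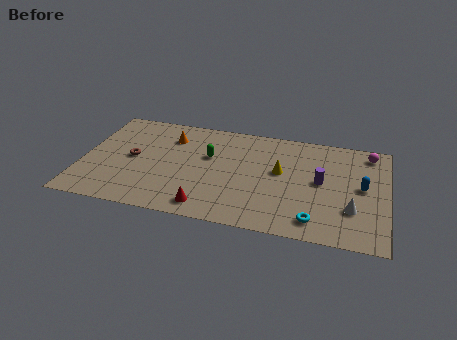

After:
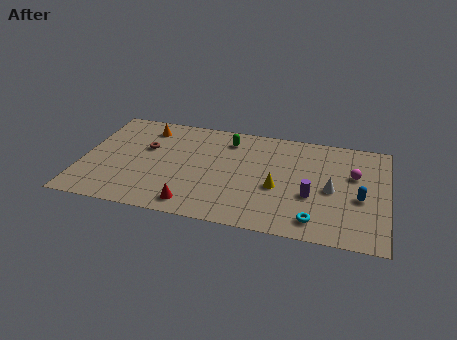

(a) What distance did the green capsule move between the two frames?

2.1

The green capsule moved from about (7.1, 5.9) to (8.1, 7.7), a distance of √(1.0² + 1.8²) ≈ 2.1.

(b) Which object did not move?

the cyan torus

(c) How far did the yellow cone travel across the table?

1.5

The yellow cone was near (11.2, 5.4) before and (11.1, 3.9) after, so it travelled √(0.1² + 1.5²) ≈ 1.5 units.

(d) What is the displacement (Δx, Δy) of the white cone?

(-1.2, 1.5)

The white cone started near (15.3, 2.9) and ended near (14.1, 4.4).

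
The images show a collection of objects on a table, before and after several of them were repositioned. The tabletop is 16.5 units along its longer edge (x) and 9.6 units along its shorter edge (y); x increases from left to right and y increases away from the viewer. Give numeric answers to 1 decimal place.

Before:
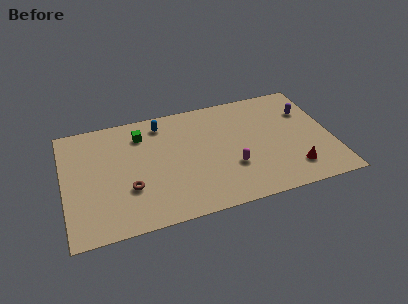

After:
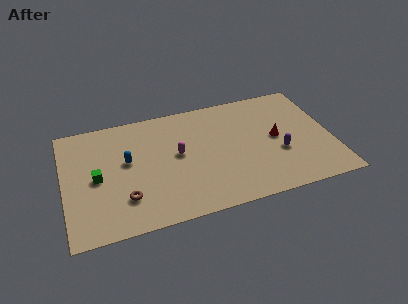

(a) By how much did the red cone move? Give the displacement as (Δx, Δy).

(-0.8, 2.9)

From the two frames, the red cone sits at roughly (13.9, 2.0) before and (13.1, 4.9) after.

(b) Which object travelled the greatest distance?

the green cube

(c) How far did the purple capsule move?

3.7

From (15.2, 6.7) to (13.2, 3.6), the purple capsule covered √(2.0² + 3.1²) ≈ 3.7 units.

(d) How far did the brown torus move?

0.8

The brown torus moved from about (3.9, 3.2) to (3.6, 2.5), a distance of √(0.3² + 0.7²) ≈ 0.8.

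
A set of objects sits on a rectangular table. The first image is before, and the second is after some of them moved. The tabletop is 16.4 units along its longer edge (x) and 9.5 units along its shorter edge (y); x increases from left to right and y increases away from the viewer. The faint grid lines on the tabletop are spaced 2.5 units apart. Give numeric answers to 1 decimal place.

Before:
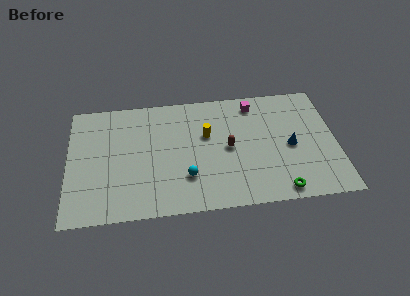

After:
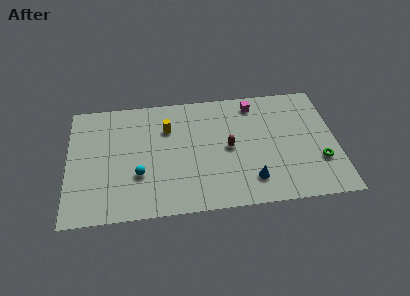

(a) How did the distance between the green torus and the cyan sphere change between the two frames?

+5.1

Before: roughly 5.9 units apart; after: 11.0. That's 5.1 units further apart.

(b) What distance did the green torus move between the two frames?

3.2

From (12.8, 1.0) to (15.3, 3.0), the green torus covered √(2.5² + 2.0²) ≈ 3.2 units.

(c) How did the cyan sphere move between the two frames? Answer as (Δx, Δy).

(-2.9, 0.5)

The cyan sphere started near (7.2, 2.7) and ended near (4.3, 3.2).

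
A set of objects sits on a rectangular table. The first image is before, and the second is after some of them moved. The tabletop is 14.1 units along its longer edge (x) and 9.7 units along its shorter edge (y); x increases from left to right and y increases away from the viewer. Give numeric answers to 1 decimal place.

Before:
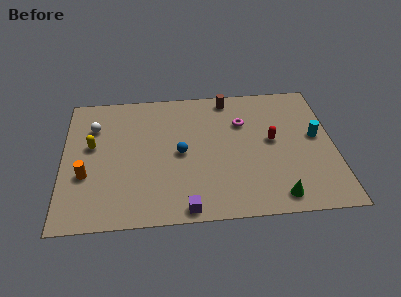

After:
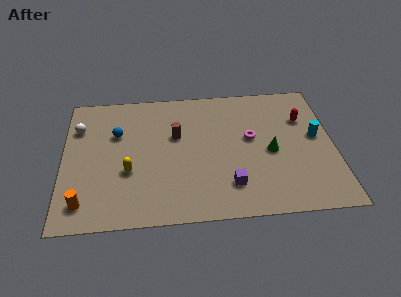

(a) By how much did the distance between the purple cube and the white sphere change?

+1.4

They were about 7.8 units apart before and 9.2 after — 1.4 units further apart.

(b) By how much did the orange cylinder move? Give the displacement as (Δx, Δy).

(-0.1, -1.9)

The orange cylinder was at about (1.2, 3.5) and moved to about (1.1, 1.6).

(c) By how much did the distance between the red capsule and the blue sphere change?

+5.0

Before: roughly 4.8 units apart; after: 9.8. That's 5.0 units further apart.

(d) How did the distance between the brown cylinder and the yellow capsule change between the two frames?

-4.3

Before: roughly 7.8 units apart; after: 3.5. That's 4.3 units closer together.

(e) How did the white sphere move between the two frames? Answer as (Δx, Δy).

(-0.8, 0.0)

From the two frames, the white sphere sits at roughly (1.6, 7.0) before and (0.8, 7.0) after.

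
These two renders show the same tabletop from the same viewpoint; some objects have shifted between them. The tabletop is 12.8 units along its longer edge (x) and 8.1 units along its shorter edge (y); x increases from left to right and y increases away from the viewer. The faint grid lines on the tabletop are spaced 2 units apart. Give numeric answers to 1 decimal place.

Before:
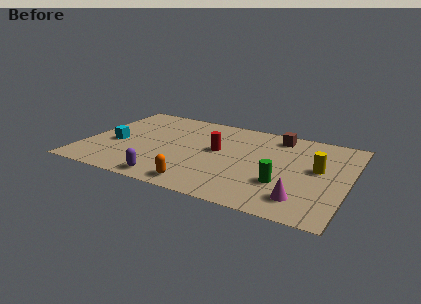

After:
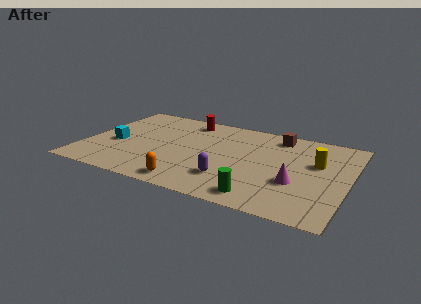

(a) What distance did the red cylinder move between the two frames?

3.0

From (6.4, 4.5) to (4.6, 6.9), the red cylinder covered √(1.8² + 2.4²) ≈ 3.0 units.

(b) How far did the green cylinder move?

1.7

The green cylinder moved from about (9.8, 2.6) to (8.9, 1.1), a distance of √(0.9² + 1.5²) ≈ 1.7.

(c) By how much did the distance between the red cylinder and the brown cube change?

+0.9

The distance was about 3.6 in the first image and 4.5 in the second, so they moved 0.9 units further apart.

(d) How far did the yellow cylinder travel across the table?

0.5

The yellow cylinder moved from about (11.3, 4.5) to (11.2, 5.0), a distance of √(0.1² + 0.5²) ≈ 0.5.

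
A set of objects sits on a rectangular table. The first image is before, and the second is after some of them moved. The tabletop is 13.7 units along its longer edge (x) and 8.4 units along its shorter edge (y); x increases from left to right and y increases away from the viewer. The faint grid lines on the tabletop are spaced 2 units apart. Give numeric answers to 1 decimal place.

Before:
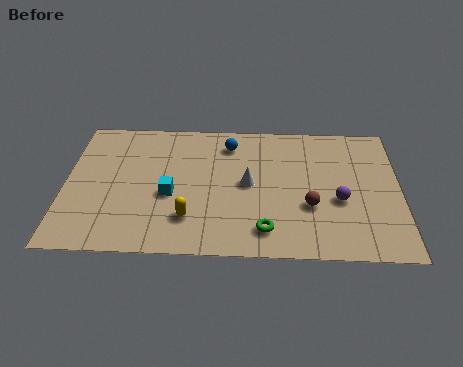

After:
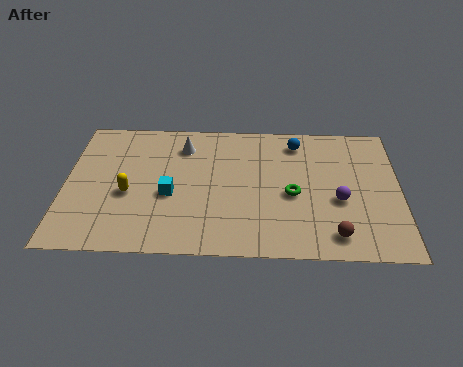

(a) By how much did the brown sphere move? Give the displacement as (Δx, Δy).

(1.0, -1.7)

The brown sphere started near (10.0, 3.0) and ended near (11.0, 1.3).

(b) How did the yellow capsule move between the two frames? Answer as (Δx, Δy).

(-2.5, 1.4)

From the two frames, the yellow capsule sits at roughly (5.1, 2.1) before and (2.6, 3.5) after.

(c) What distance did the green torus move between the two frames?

2.5

From (8.2, 1.5) to (9.3, 3.7), the green torus covered √(1.1² + 2.2²) ≈ 2.5 units.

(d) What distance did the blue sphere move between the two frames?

2.8

The blue sphere moved from about (6.7, 6.8) to (9.5, 7.0), a distance of √(2.8² + 0.2²) ≈ 2.8.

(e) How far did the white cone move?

3.5

From (7.5, 4.3) to (4.8, 6.6), the white cone covered √(2.7² + 2.3²) ≈ 3.5 units.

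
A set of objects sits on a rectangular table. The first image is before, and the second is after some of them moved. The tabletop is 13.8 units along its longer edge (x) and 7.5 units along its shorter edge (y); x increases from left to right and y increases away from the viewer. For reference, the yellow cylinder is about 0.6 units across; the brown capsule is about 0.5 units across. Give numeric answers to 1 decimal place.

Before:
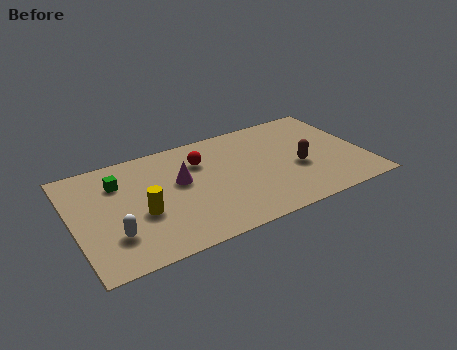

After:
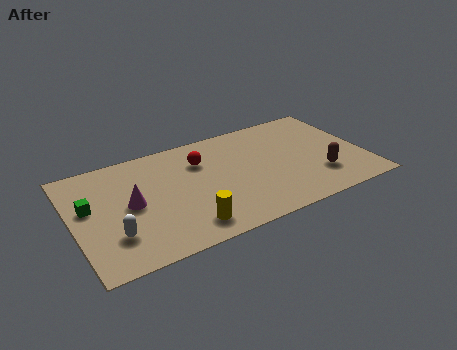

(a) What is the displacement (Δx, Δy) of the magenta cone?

(-2.4, -0.6)

The magenta cone started near (5.1, 4.4) and ended near (2.7, 3.8).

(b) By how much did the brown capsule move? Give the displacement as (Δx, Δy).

(0.9, -1.0)

From the two frames, the brown capsule sits at roughly (10.6, 3.1) before and (11.5, 2.1) after.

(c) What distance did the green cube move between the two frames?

1.9

The green cube was near (2.3, 5.5) before and (0.8, 4.4) after, so it travelled √(1.5² + 1.1²) ≈ 1.9 units.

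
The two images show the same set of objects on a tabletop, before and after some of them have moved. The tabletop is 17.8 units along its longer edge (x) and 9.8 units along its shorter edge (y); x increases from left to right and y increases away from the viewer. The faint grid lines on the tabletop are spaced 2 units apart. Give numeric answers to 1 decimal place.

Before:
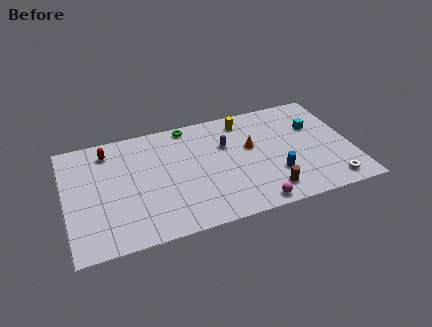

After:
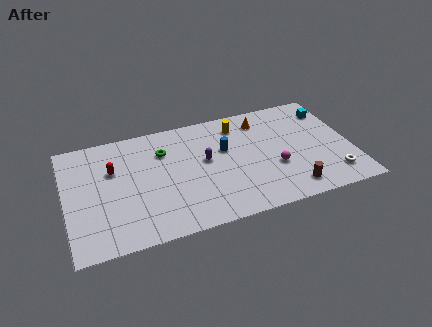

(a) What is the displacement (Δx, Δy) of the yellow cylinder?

(-0.4, -0.3)

The yellow cylinder was at about (11.4, 8.3) and moved to about (11.0, 8.0).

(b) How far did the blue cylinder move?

4.2

From (12.9, 3.0) to (10.0, 6.1), the blue cylinder covered √(2.9² + 3.1²) ≈ 4.2 units.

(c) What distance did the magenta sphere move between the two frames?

3.1

The magenta sphere moved from about (11.3, 0.9) to (12.9, 3.6), a distance of √(1.6² + 2.7²) ≈ 3.1.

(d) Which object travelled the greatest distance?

the blue cylinder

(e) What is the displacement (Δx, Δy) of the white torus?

(0.2, 0.6)

The white torus was at about (16.2, 1.3) and moved to about (16.4, 1.9).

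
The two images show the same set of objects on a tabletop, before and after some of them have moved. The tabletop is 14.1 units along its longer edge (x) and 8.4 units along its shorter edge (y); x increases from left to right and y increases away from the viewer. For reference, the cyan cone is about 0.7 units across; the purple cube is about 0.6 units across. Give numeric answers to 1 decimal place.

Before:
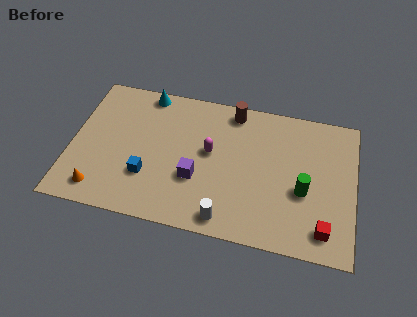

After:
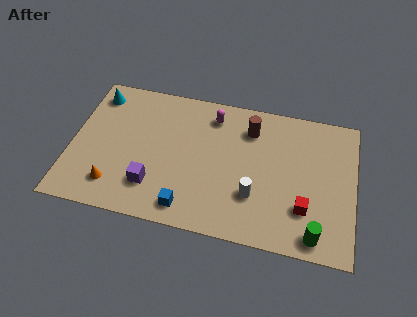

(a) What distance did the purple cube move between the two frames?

2.3

The purple cube moved from about (6.3, 3.0) to (4.2, 2.1), a distance of √(2.1² + 0.9²) ≈ 2.3.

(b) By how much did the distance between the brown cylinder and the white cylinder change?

-2.5

The distance was about 6.4 in the first image and 3.9 in the second, so they moved 2.5 units closer together.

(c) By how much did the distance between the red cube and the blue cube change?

-3.1

They were about 8.9 units apart before and 5.8 after — 3.1 units closer together.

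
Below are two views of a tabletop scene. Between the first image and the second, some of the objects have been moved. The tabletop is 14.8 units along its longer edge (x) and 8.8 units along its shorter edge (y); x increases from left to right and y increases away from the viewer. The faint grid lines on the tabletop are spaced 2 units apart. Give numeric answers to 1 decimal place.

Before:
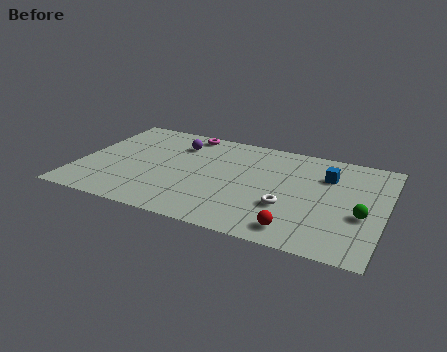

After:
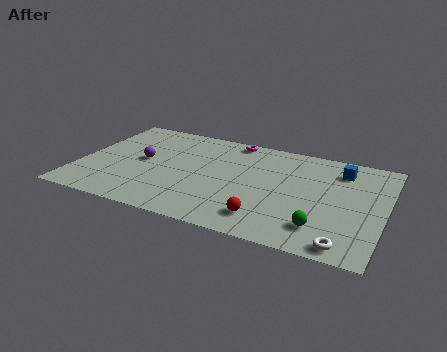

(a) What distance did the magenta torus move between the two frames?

2.3

The magenta torus was near (4.8, 7.9) before and (7.1, 8.0) after, so it travelled √(2.3² + 0.1²) ≈ 2.3 units.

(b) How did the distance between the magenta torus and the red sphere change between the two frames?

-2.3

They were about 9.0 units apart before and 6.7 after — 2.3 units closer together.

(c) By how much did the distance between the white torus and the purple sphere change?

+4.0

Before: roughly 6.9 units apart; after: 10.9. That's 4.0 units further apart.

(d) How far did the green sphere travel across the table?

2.4

The green sphere was near (13.8, 3.5) before and (12.0, 1.9) after, so it travelled √(1.8² + 1.6²) ≈ 2.4 units.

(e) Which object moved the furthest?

the white torus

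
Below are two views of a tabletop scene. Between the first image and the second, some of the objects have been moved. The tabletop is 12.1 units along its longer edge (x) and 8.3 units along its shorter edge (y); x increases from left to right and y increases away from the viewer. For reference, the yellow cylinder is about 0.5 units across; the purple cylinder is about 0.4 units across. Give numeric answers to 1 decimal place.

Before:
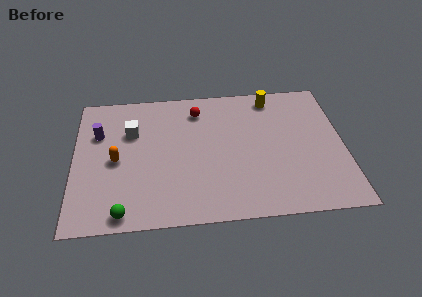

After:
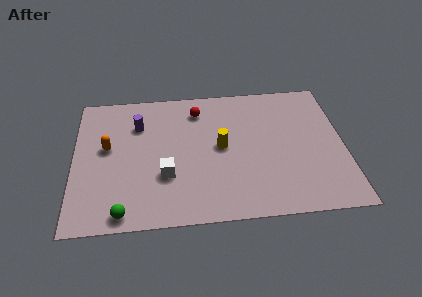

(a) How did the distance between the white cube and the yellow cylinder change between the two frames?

-3.7

Before: roughly 6.6 units apart; after: 2.9. That's 3.7 units closer together.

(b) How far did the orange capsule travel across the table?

0.9

The orange capsule moved from about (1.9, 3.9) to (1.5, 4.7), a distance of √(0.4² + 0.8²) ≈ 0.9.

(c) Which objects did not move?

the green sphere and the red sphere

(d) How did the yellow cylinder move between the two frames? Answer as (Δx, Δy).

(-2.4, -2.9)

The yellow cylinder was at about (9.0, 7.2) and moved to about (6.6, 4.3).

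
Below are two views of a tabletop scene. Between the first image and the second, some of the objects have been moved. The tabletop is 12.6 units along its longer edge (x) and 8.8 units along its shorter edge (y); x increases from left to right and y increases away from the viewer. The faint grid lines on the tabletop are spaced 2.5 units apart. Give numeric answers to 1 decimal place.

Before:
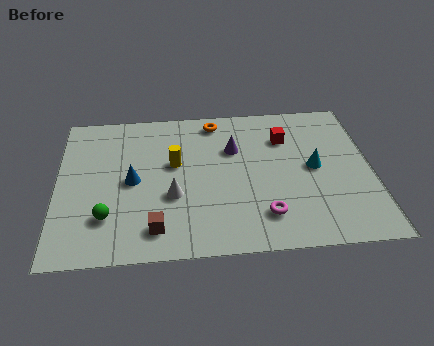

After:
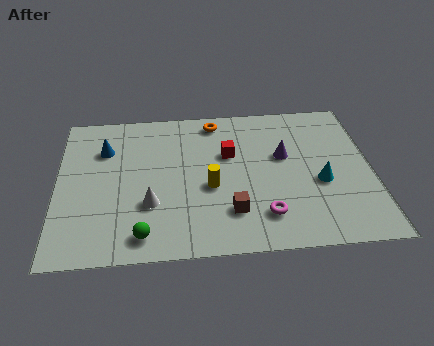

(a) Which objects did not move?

the orange torus and the magenta torus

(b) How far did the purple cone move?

2.1

From (7.1, 5.9) to (9.1, 5.3), the purple cone covered √(2.0² + 0.6²) ≈ 2.1 units.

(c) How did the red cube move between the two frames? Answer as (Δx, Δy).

(-2.3, -0.8)

The red cube was at about (9.2, 6.4) and moved to about (6.9, 5.6).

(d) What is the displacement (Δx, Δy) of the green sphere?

(1.4, -1.1)

The green sphere started near (2.0, 2.3) and ended near (3.4, 1.2).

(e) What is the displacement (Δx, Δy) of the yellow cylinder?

(1.4, -1.5)

From the two frames, the yellow cylinder sits at roughly (4.7, 5.2) before and (6.1, 3.7) after.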